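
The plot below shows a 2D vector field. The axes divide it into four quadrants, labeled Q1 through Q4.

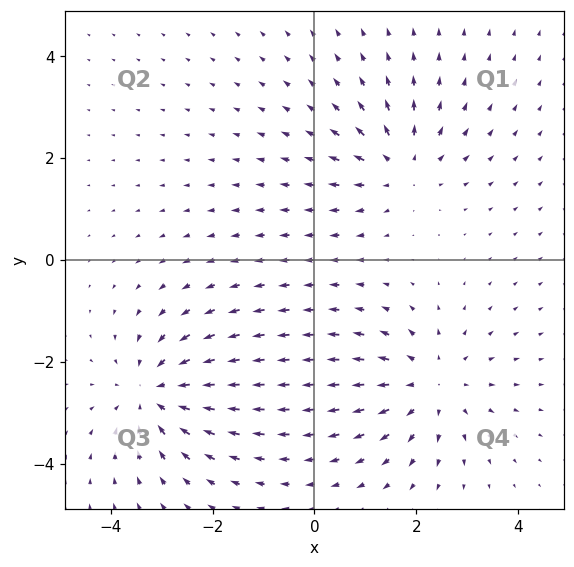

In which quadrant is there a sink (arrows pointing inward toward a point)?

The sink sits at approximately (-3.1, -2.6), which lies in quadrant Q3. The divergence there is about -4, negative as expected for a sink.

Q3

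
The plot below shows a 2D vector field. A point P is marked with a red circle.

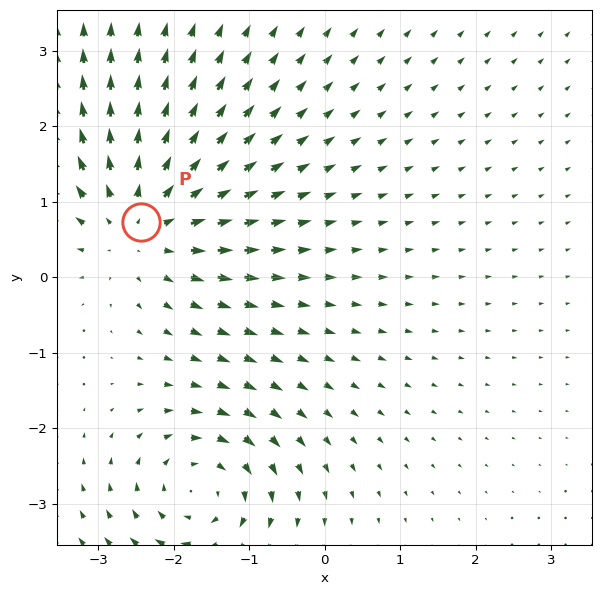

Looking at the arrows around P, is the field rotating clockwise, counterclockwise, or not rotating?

Near P at (-2.4, 0.7) the arrows show no circulation. The curl there is ≈0.

not rotating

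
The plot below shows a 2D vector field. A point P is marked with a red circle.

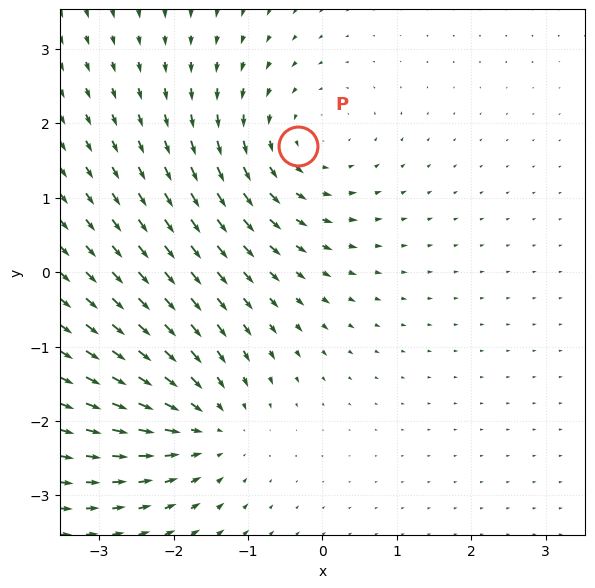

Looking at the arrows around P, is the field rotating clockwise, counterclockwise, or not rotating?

Near P at (-0.3, 1.7) the arrows circulate counterclockwise. The curl (z-component) there is about +4; positive curl means counterclockwise rotation.

counterclockwise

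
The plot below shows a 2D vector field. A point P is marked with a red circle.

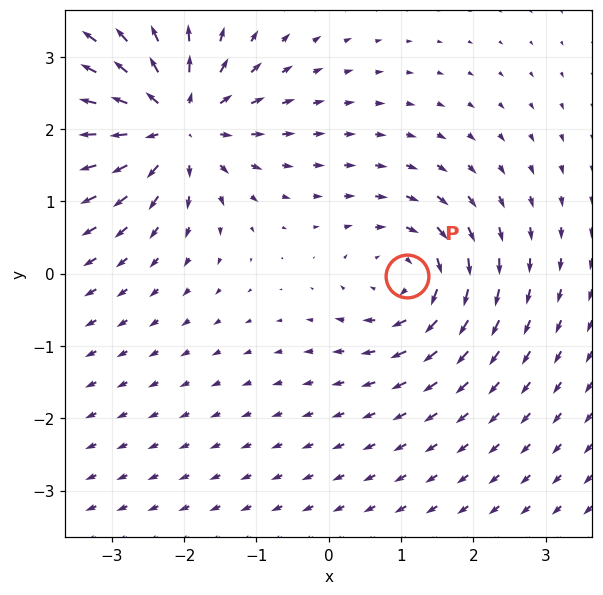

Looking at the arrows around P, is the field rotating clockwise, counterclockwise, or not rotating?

clockwise

Near P at (1.1, -0.0) the arrows circulate clockwise. The curl (z-component) there is about -5; negative curl means clockwise rotation.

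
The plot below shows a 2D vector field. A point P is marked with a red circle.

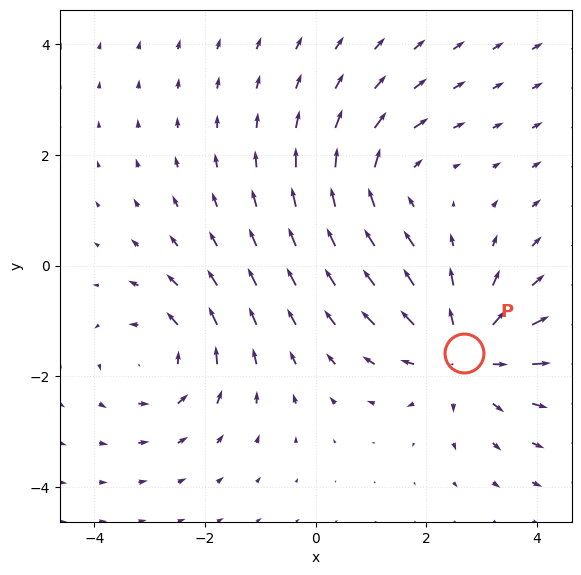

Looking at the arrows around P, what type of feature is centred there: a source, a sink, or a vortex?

source

At P (2.7, -1.6) the arrows spread outward. Divergence about +4, curl ≈0 — positive divergence with near-zero curl is a source.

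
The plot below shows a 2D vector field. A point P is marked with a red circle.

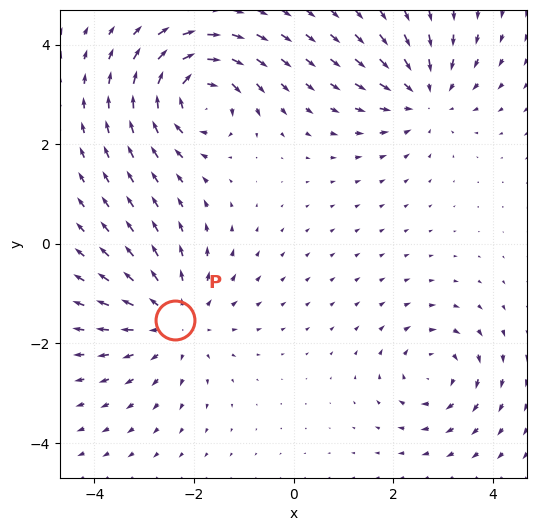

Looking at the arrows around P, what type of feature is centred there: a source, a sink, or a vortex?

source

At P (-2.4, -1.5) the arrows spread outward. Divergence about +4, curl ≈0 — positive divergence with near-zero curl is a source.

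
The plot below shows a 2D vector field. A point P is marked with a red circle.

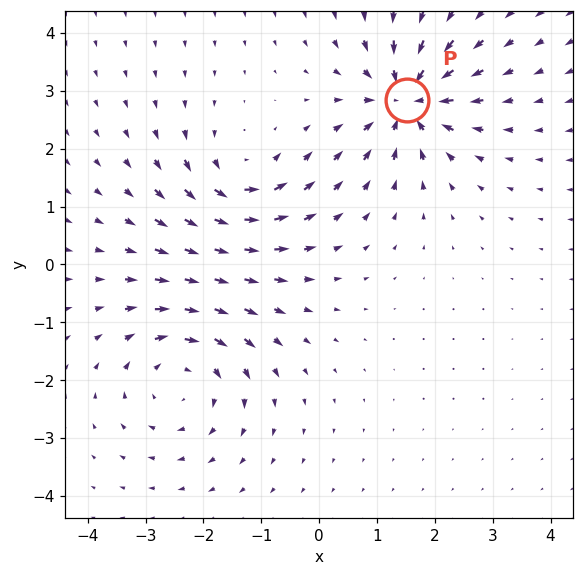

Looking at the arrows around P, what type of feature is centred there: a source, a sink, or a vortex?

At P (1.5, 2.8) the arrows converge inward. Divergence about -6, curl ≈0 — negative divergence with near-zero curl is a sink.

sink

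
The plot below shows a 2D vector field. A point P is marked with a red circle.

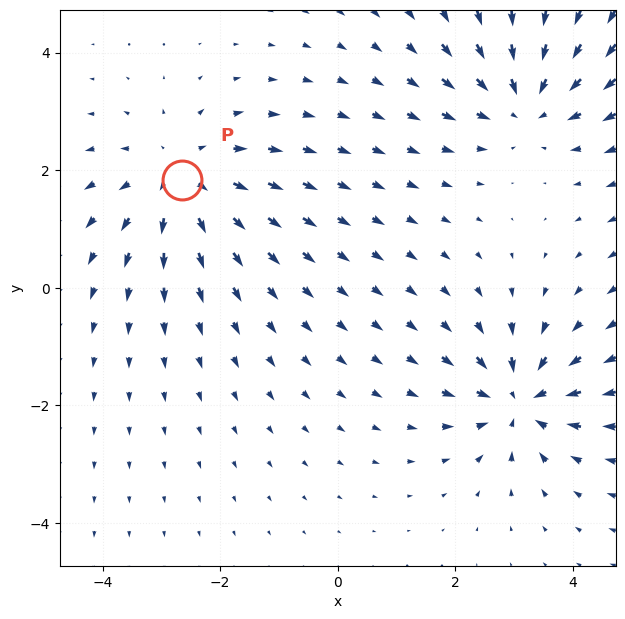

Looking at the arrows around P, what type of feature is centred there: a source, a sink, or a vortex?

source

At P (-2.6, 1.8) the arrows spread outward. Divergence about +4, curl ≈0 — positive divergence with near-zero curl is a source.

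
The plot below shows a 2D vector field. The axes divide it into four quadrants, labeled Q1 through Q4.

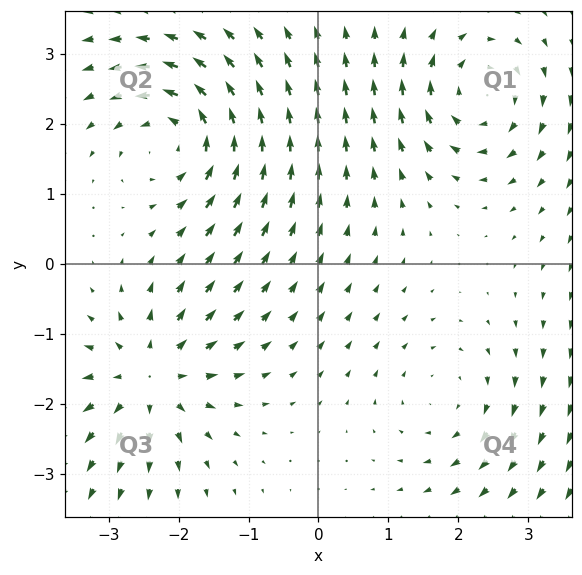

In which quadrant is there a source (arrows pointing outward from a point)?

Q3

The source sits at approximately (-2.4, -1.6), which lies in quadrant Q3. The divergence there is about +5, positive as expected for a source.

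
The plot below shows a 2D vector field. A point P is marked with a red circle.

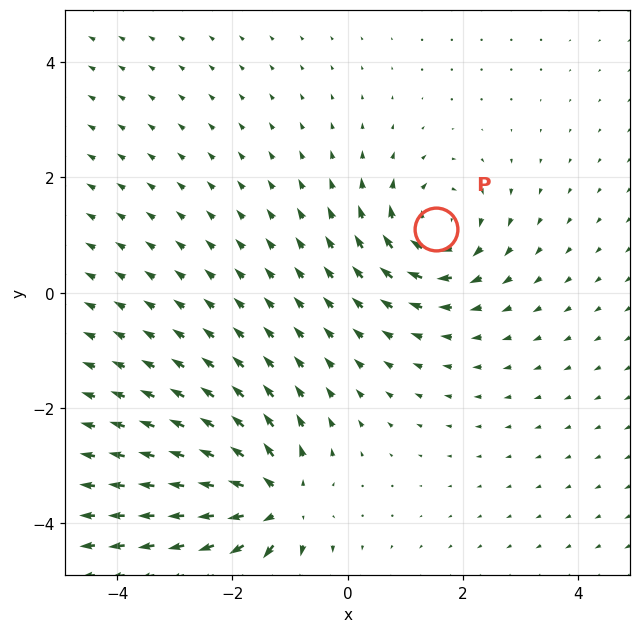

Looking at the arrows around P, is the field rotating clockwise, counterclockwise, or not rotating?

clockwise

Near P at (1.5, 1.1) the arrows circulate clockwise. The curl (z-component) there is about -4; negative curl means clockwise rotation.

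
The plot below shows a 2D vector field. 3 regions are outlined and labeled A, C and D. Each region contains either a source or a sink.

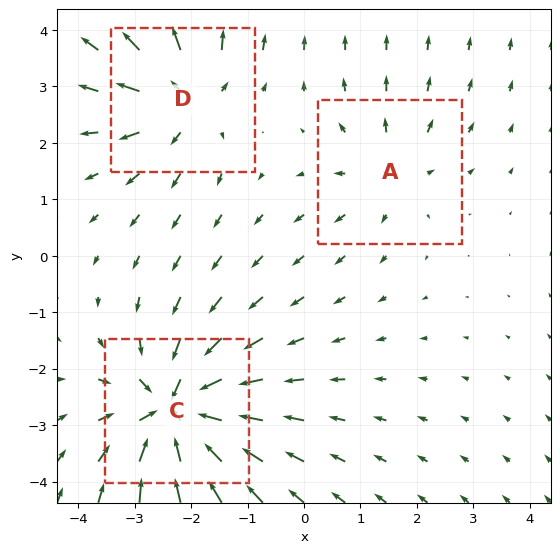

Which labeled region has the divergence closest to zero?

Divergence at each region's feature centre — A: about +3, C: about -6, D: about +4. Region A is closest to zero.

A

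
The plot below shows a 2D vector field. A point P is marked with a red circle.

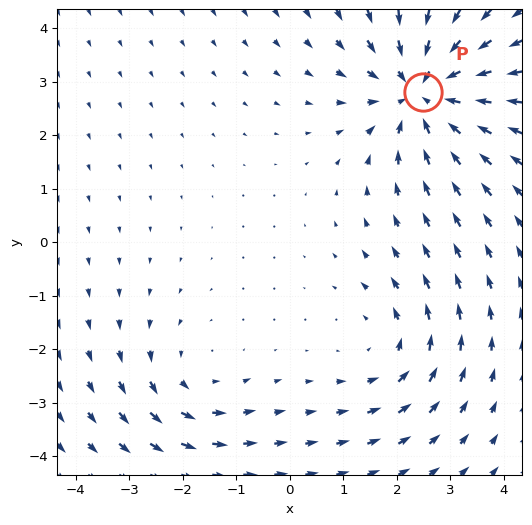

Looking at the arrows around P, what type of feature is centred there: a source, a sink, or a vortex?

At P (2.5, 2.8) the arrows converge inward. Divergence about -5, curl ≈0 — negative divergence with near-zero curl is a sink.

sink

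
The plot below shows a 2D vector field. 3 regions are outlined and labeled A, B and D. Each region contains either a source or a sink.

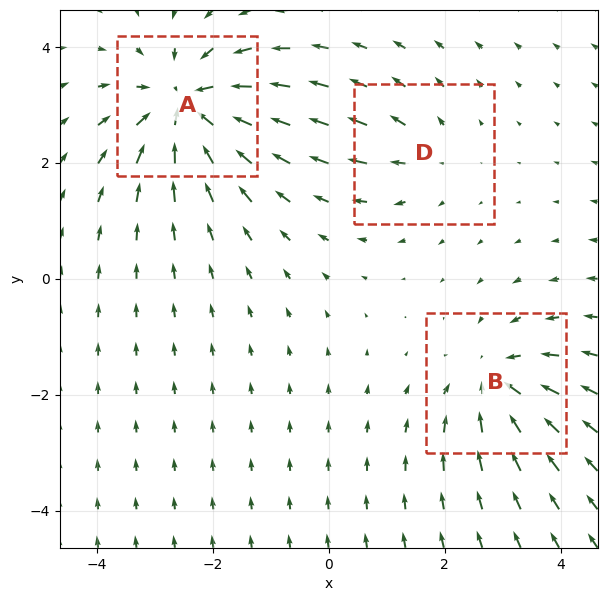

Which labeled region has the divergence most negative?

A

Divergence at each region's feature centre — A: about -5, B: about -4, D: about +2. Region A is most negative.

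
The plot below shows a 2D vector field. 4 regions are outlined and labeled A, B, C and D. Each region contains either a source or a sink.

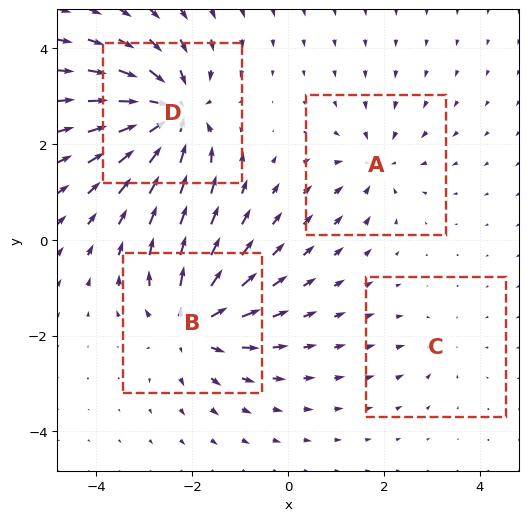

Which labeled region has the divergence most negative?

D

Divergence at each region's feature centre — A: about -4, B: about +6, C: about -2, D: about -7. Region D is most negative.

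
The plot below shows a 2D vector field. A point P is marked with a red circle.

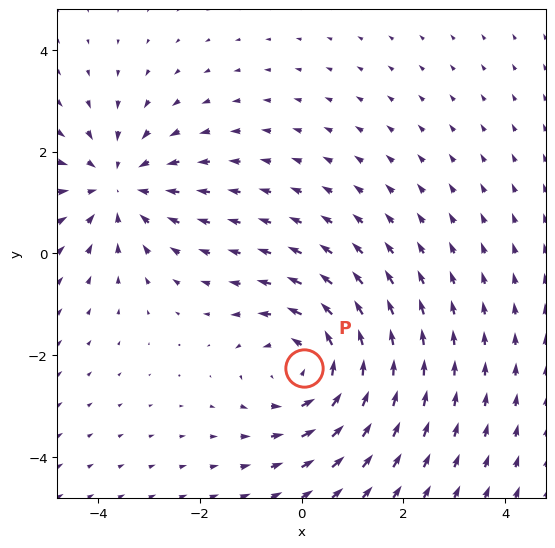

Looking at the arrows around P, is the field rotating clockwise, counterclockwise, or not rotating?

Near P at (0.0, -2.3) the arrows circulate counterclockwise. The curl (z-component) there is about +4; positive curl means counterclockwise rotation.

counterclockwise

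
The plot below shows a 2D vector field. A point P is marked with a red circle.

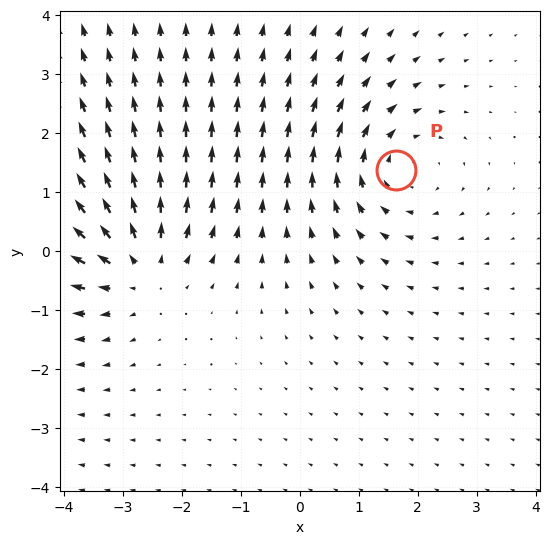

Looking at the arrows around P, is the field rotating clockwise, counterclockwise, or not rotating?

Near P at (1.6, 1.4) the arrows circulate clockwise. The curl (z-component) there is about -3; negative curl means clockwise rotation.

clockwise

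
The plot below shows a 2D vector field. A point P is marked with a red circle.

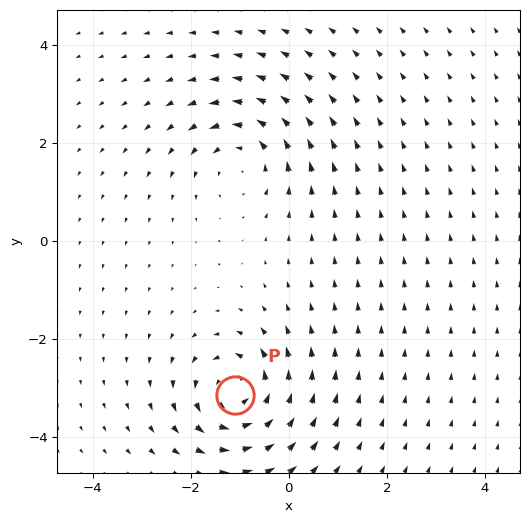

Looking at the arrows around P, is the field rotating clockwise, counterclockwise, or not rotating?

Near P at (-1.1, -3.1) the arrows circulate counterclockwise. The curl (z-component) there is about +6; positive curl means counterclockwise rotation.

counterclockwise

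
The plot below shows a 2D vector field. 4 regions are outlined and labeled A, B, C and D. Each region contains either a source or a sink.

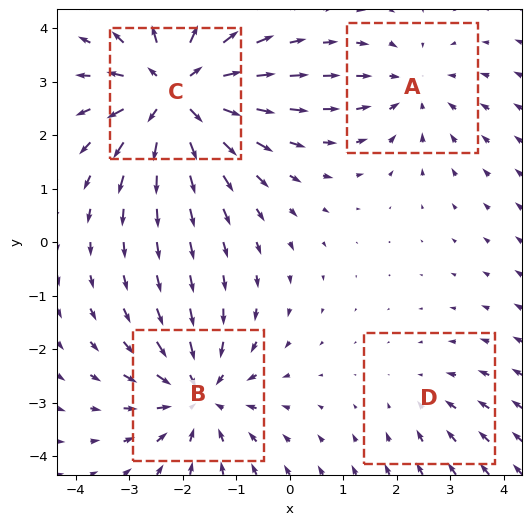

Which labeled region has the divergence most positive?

C

Divergence at each region's feature centre — A: about -3, B: about -5, C: about +7, D: about -2. Region C is most positive.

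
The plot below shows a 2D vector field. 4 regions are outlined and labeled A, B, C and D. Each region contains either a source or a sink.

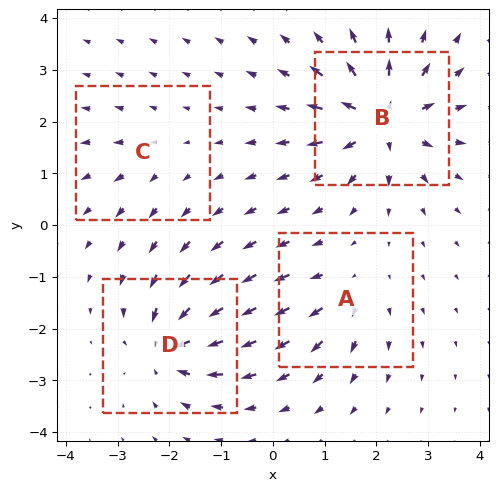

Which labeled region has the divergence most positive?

Divergence at each region's feature centre — A: about +4, B: about +8, C: about +2, D: about -6. Region B is most positive.

B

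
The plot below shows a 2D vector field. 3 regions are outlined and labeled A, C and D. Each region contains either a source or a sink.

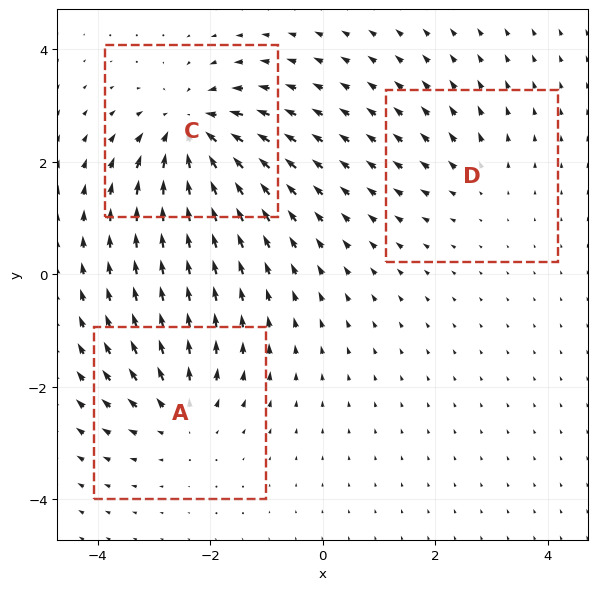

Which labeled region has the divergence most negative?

C

Divergence at each region's feature centre — A: about +4, C: about -6, D: about +2. Region C is most negative.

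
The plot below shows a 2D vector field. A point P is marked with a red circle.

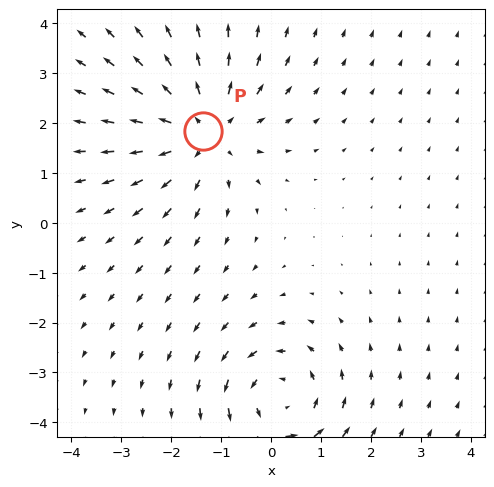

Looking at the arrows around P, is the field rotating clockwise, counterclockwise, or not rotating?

not rotating

Near P at (-1.4, 1.8) the arrows show no circulation. The curl there is ≈0.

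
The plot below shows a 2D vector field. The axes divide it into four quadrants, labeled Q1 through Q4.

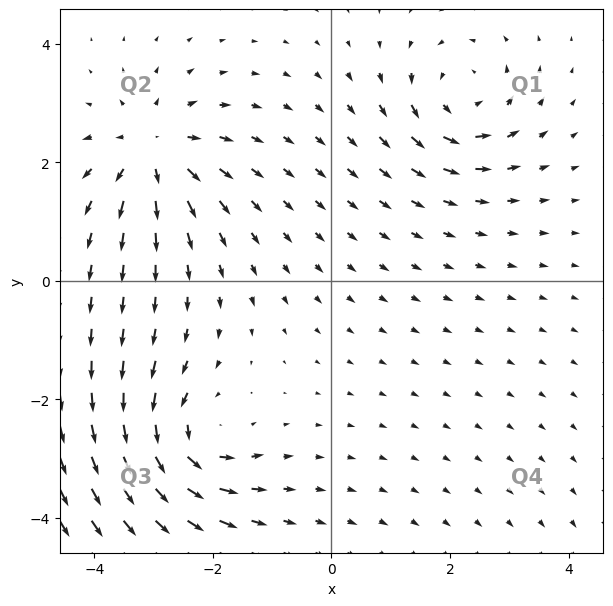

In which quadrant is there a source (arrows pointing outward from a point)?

Q2

The source sits at approximately (-3.0, 2.2), which lies in quadrant Q2. The divergence there is about +3, positive as expected for a source.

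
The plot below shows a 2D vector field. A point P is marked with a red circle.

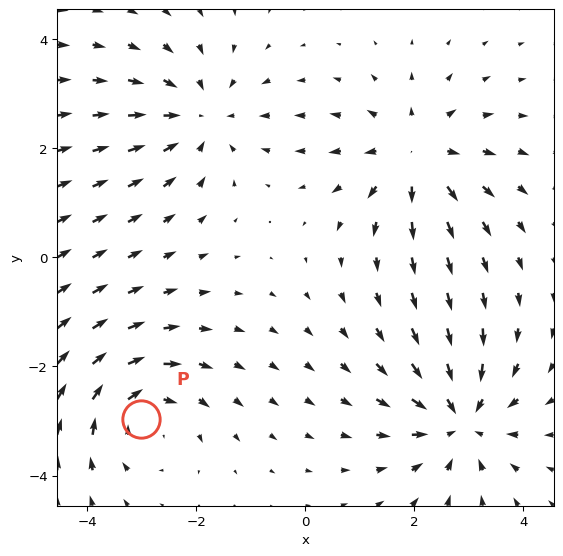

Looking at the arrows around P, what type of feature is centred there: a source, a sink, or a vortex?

At P (-3.0, -3.0) the arrows circulate clockwise. Divergence ≈0, curl about -4 — near-zero divergence with nonzero curl is a vortex.

vortex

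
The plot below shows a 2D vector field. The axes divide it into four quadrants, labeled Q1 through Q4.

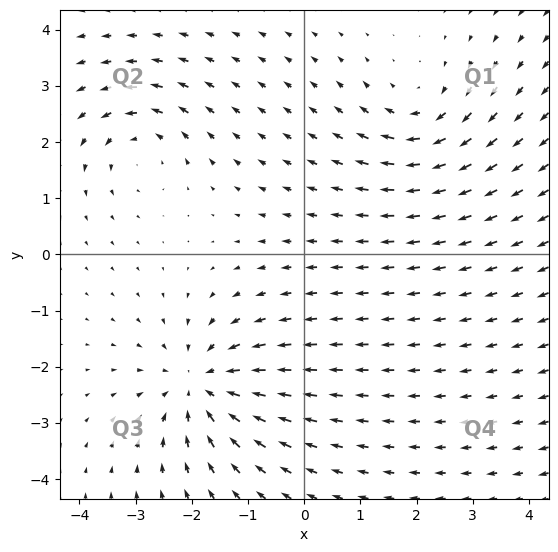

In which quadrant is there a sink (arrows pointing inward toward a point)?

Q3

The sink sits at approximately (-1.8, -2.3), which lies in quadrant Q3. The divergence there is about -4, negative as expected for a sink.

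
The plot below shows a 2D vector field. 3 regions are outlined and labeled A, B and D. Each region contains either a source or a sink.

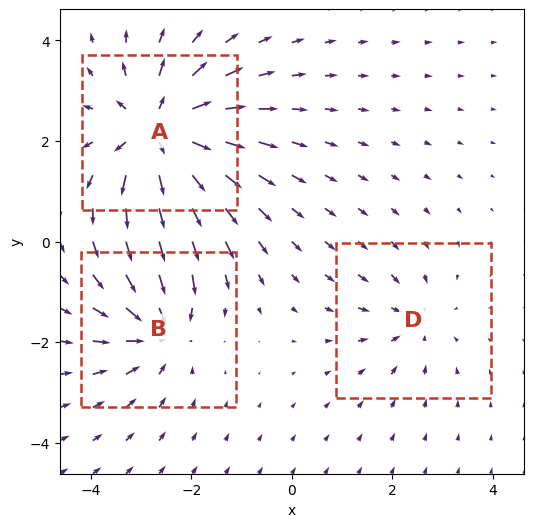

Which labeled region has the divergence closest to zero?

Divergence at each region's feature centre — A: about +5, B: about -3, D: about -2. Region D is closest to zero.

D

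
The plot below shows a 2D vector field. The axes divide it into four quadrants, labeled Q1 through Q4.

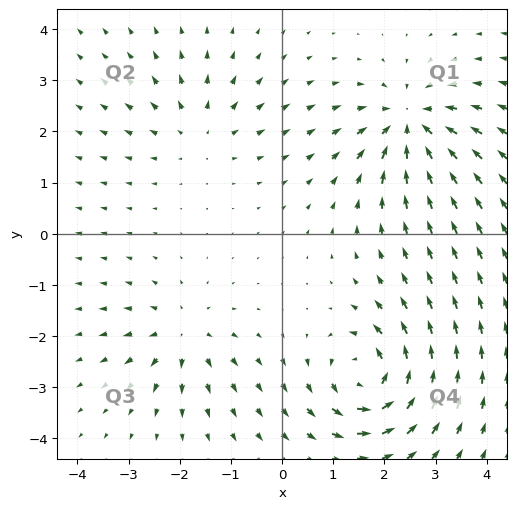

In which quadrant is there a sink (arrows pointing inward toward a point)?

Q1

The sink sits at approximately (2.5, 2.2), which lies in quadrant Q1. The divergence there is about -5, negative as expected for a sink.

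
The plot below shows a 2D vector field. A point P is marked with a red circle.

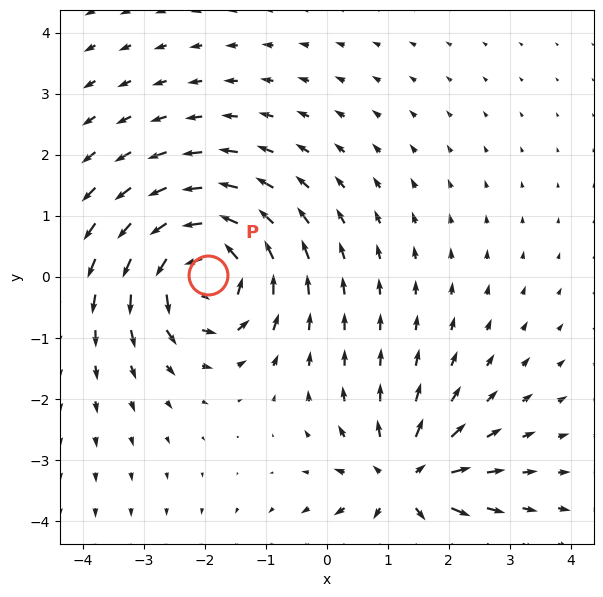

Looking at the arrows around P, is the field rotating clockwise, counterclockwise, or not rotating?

counterclockwise

Near P at (-1.9, 0.0) the arrows circulate counterclockwise. The curl (z-component) there is about +6; positive curl means counterclockwise rotation.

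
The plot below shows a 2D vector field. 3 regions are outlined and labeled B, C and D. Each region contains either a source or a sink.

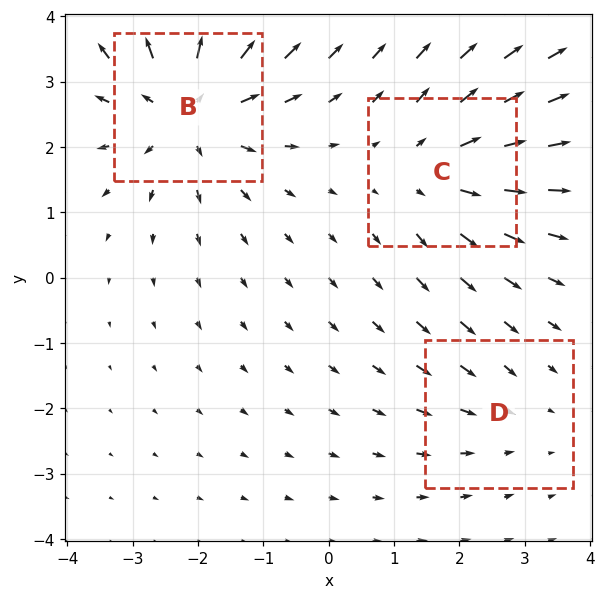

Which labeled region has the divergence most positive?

Divergence at each region's feature centre — B: about +4, C: about +3, D: about -2. Region B is most positive.

B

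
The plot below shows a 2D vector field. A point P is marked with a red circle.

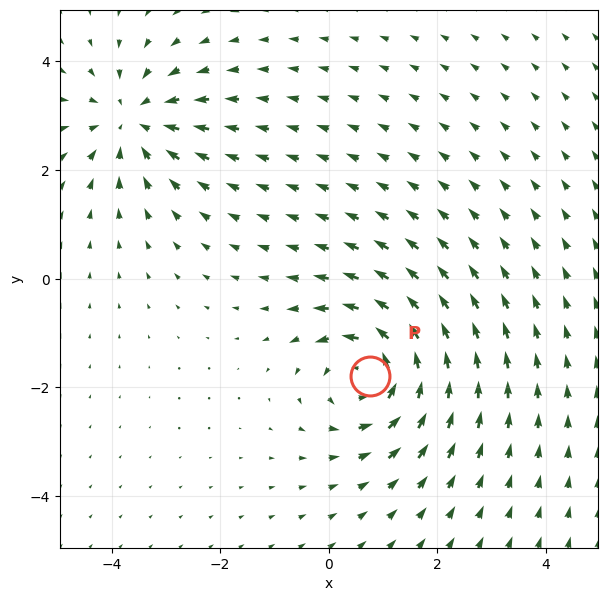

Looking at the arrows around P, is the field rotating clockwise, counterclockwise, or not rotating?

counterclockwise

Near P at (0.8, -1.8) the arrows circulate counterclockwise. The curl (z-component) there is about +6; positive curl means counterclockwise rotation.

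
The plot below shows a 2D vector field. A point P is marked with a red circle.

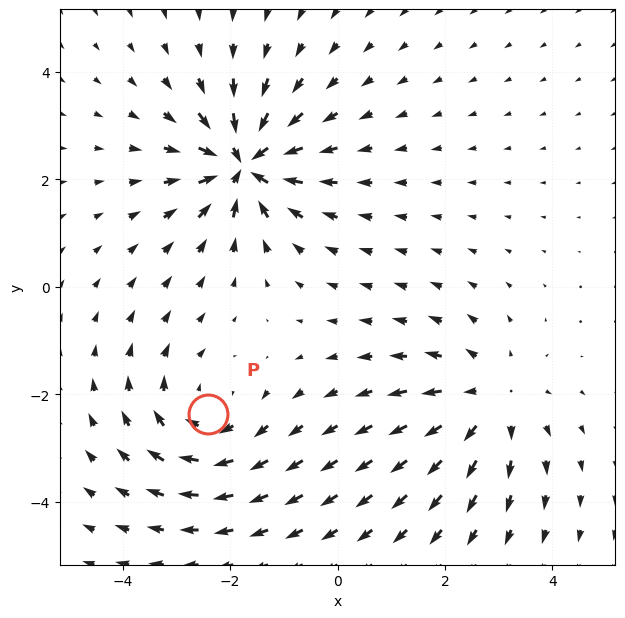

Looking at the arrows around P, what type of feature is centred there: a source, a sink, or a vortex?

vortex

At P (-2.4, -2.4) the arrows circulate clockwise. Divergence ≈0, curl about -3 — near-zero divergence with nonzero curl is a vortex.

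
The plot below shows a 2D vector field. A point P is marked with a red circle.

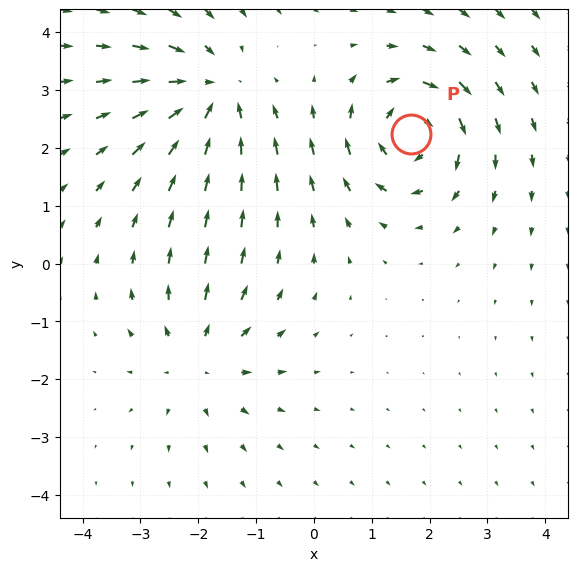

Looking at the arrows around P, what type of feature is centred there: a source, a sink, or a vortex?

vortex

At P (1.7, 2.2) the arrows circulate clockwise. Divergence ≈0, curl about -6 — near-zero divergence with nonzero curl is a vortex.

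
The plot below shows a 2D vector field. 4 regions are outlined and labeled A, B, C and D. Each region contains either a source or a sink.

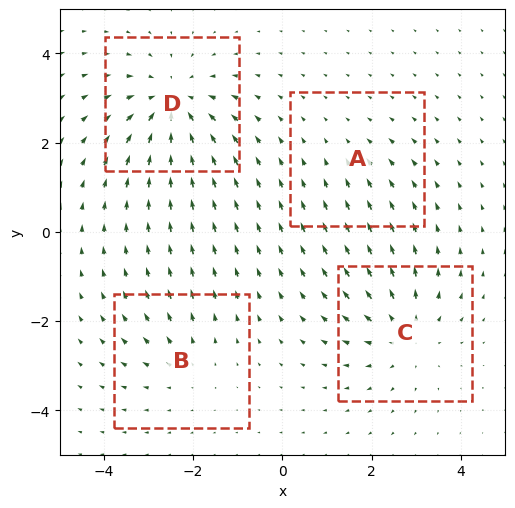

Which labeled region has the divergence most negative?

Divergence at each region's feature centre — A: about -2, B: about +3, C: about +5, D: about -6. Region D is most negative.

D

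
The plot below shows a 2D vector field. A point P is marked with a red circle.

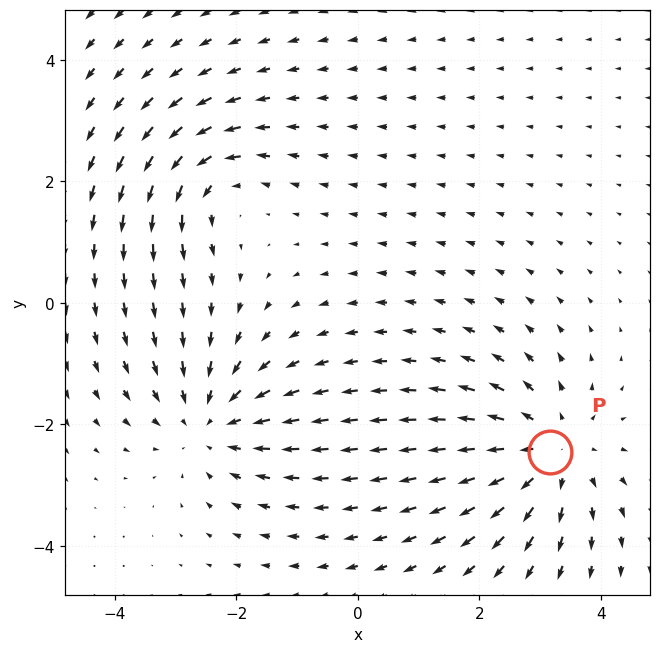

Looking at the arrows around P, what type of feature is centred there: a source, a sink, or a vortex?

source

At P (3.2, -2.5) the arrows spread outward. Divergence about +4, curl ≈0 — positive divergence with near-zero curl is a source.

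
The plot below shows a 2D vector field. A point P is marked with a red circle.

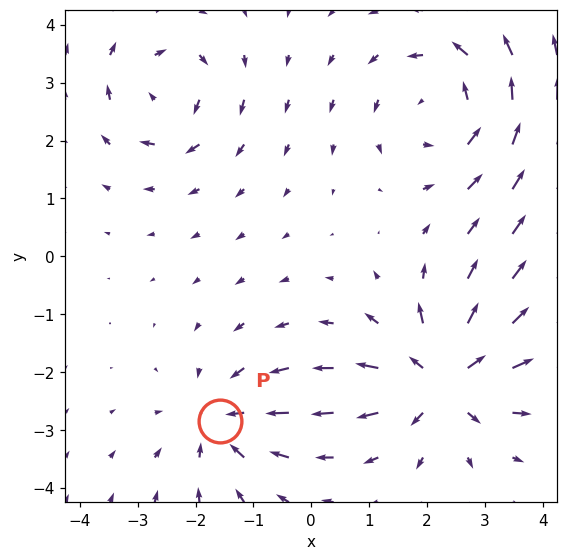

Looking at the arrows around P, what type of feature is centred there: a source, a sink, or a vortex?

sink

At P (-1.6, -2.8) the arrows converge inward. Divergence about -3, curl ≈0 — negative divergence with near-zero curl is a sink.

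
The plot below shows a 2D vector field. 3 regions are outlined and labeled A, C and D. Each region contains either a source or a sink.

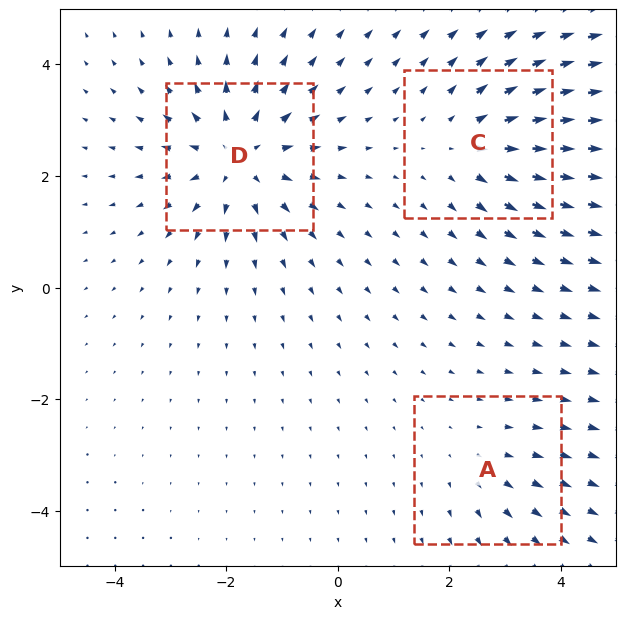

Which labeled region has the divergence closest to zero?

A

Divergence at each region's feature centre — A: about +2, C: about +3, D: about +5. Region A is closest to zero.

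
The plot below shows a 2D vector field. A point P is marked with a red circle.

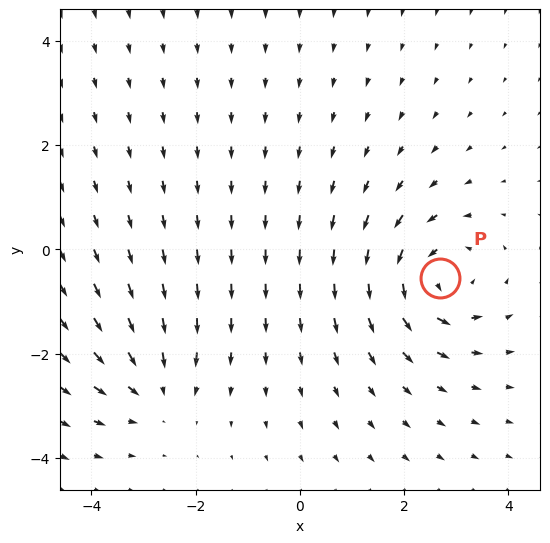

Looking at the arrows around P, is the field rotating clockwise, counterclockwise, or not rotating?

Near P at (2.7, -0.5) the arrows circulate counterclockwise. The curl (z-component) there is about +4; positive curl means counterclockwise rotation.

counterclockwise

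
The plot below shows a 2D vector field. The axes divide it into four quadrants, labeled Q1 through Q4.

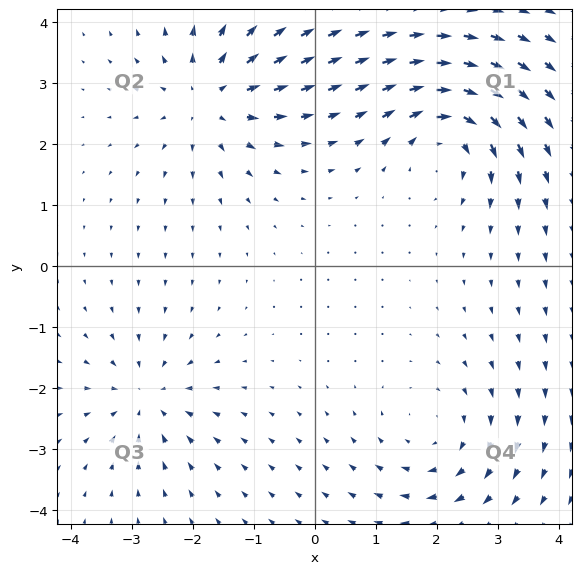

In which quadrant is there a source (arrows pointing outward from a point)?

The source sits at approximately (-1.7, 2.8), which lies in quadrant Q2. The divergence there is about +5, positive as expected for a source.

Q2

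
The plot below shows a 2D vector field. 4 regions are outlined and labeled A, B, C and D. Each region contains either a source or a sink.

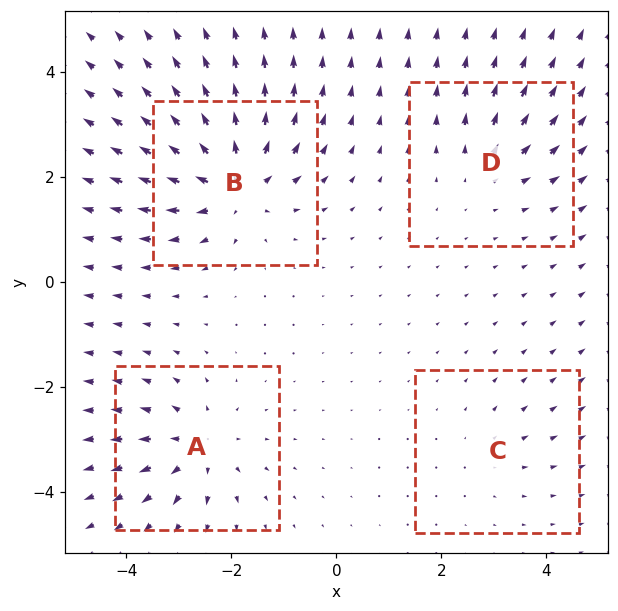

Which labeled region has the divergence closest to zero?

C

Divergence at each region's feature centre — A: about +6, B: about +8, C: about +2, D: about +4. Region C is closest to zero.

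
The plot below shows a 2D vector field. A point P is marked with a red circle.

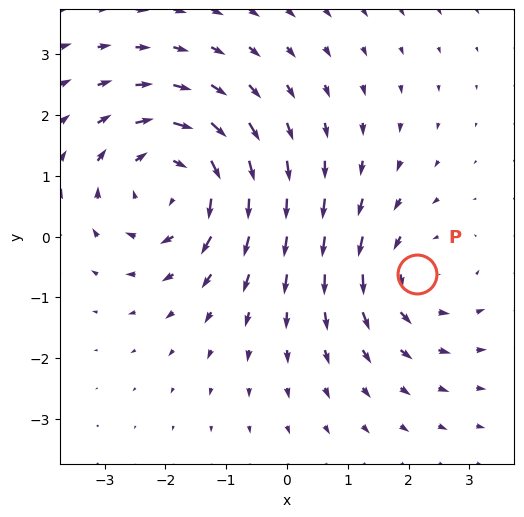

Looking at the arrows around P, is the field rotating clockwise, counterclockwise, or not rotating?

counterclockwise

Near P at (2.1, -0.6) the arrows circulate counterclockwise. The curl (z-component) there is about +3; positive curl means counterclockwise rotation.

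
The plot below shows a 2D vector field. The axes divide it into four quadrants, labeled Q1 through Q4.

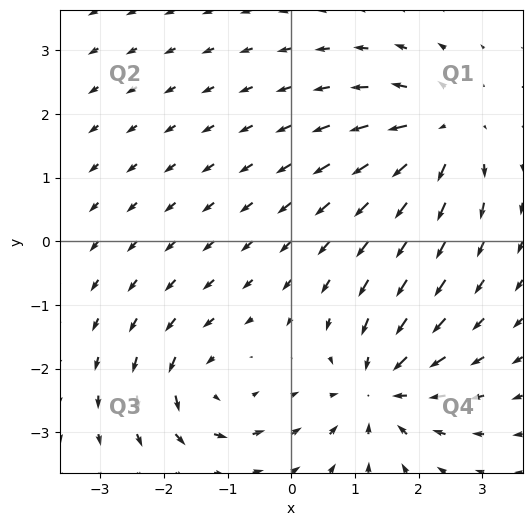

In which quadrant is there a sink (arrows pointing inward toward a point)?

Q4

The sink sits at approximately (1.4, -2.3), which lies in quadrant Q4. The divergence there is about -5, negative as expected for a sink.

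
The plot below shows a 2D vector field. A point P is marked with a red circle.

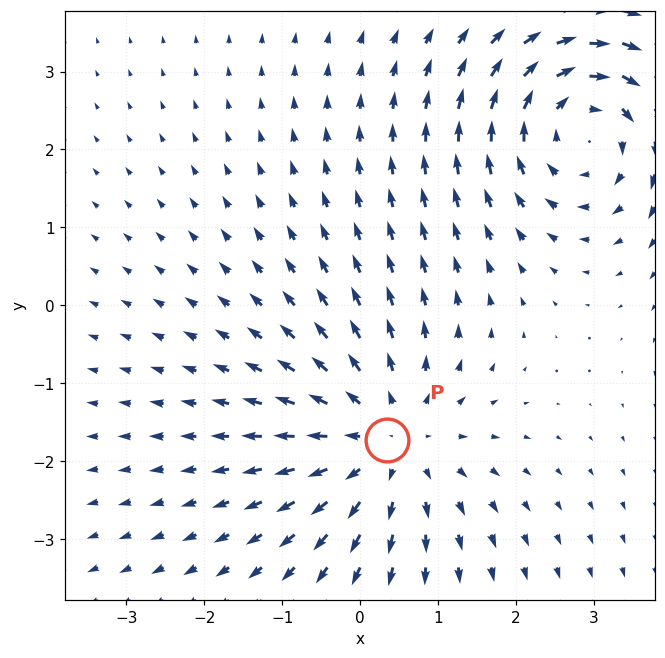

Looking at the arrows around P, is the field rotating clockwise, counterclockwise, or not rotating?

not rotating

Near P at (0.4, -1.7) the arrows show no circulation. The curl there is ≈0.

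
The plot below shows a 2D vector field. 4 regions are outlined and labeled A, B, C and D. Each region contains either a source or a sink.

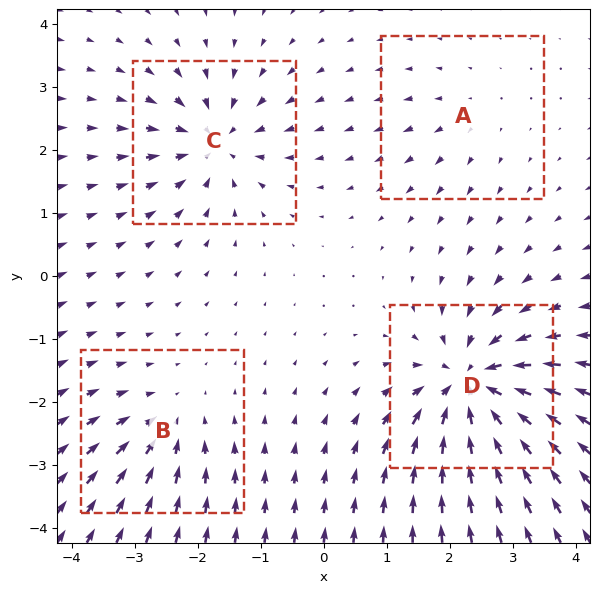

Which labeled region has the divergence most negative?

Divergence at each region's feature centre — A: about +2, B: about -4, C: about -6, D: about -9. Region D is most negative.

D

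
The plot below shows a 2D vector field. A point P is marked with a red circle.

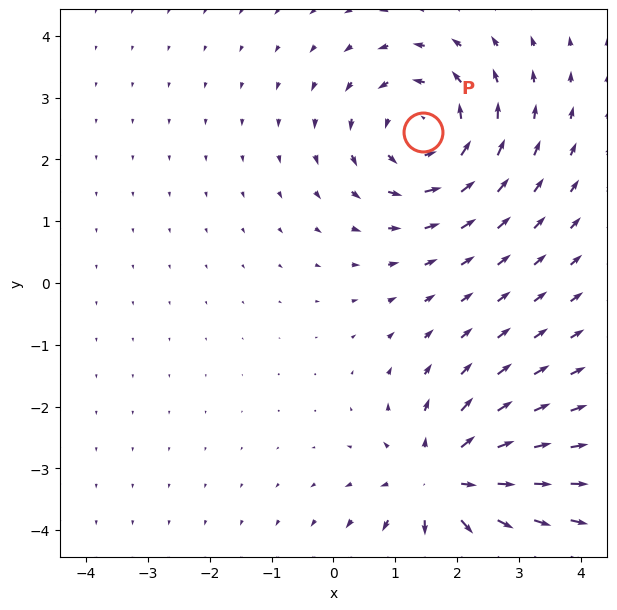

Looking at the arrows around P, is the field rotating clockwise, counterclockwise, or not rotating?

counterclockwise

Near P at (1.5, 2.4) the arrows circulate counterclockwise. The curl (z-component) there is about +5; positive curl means counterclockwise rotation.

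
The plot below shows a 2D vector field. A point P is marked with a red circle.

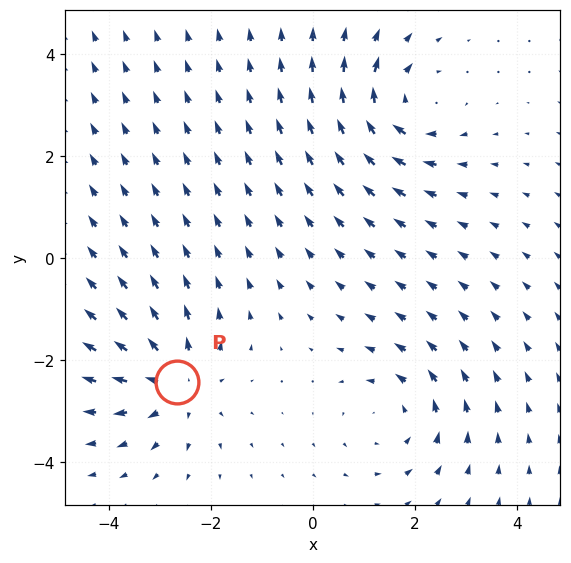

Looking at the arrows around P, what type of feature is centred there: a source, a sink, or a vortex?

At P (-2.7, -2.4) the arrows spread outward. Divergence about +5, curl ≈0 — positive divergence with near-zero curl is a source.

source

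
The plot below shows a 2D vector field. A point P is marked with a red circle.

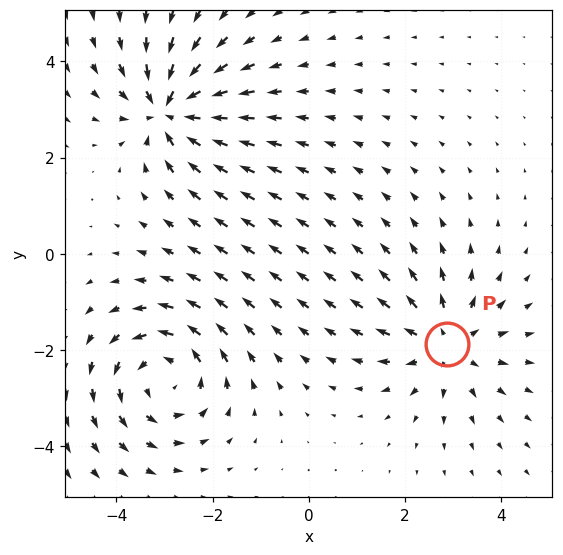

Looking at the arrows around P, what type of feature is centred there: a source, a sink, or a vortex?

source

At P (2.9, -1.9) the arrows spread outward. Divergence about +3, curl ≈0 — positive divergence with near-zero curl is a source.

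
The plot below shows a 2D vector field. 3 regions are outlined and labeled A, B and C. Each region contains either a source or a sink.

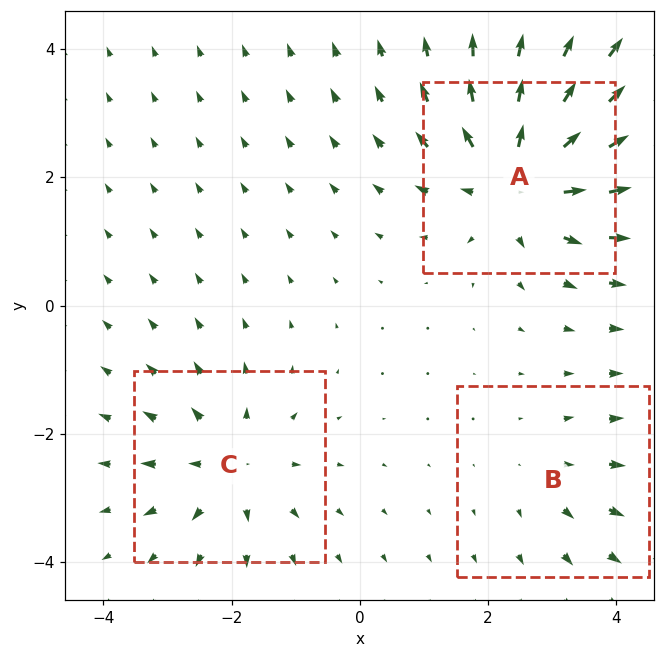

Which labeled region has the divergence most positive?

Divergence at each region's feature centre — A: about +5, B: about +2, C: about +3. Region A is most positive.

A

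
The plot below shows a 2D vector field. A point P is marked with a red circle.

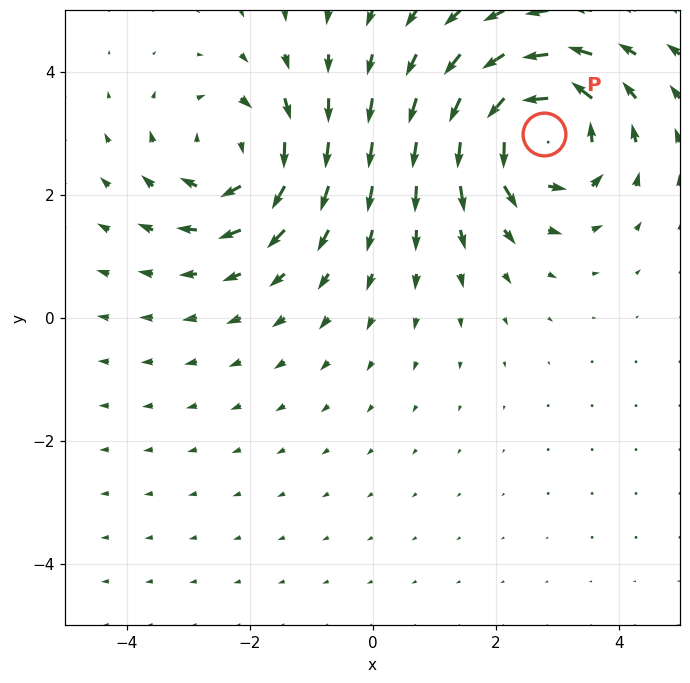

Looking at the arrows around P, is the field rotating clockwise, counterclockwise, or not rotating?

counterclockwise

Near P at (2.8, 3.0) the arrows circulate counterclockwise. The curl (z-component) there is about +6; positive curl means counterclockwise rotation.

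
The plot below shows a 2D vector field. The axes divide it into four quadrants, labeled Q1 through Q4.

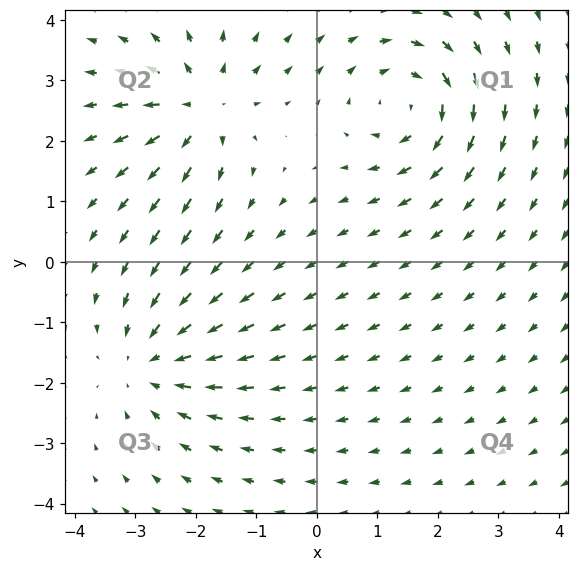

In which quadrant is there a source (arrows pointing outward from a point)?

The source sits at approximately (-1.9, 2.6), which lies in quadrant Q2. The divergence there is about +6, positive as expected for a source.

Q2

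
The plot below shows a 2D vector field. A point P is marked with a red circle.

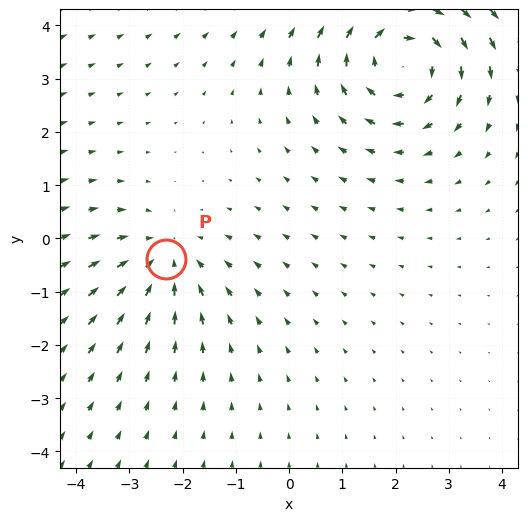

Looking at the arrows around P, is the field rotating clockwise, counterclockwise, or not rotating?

not rotating

Near P at (-2.3, -0.4) the arrows show no circulation. The curl there is ≈0.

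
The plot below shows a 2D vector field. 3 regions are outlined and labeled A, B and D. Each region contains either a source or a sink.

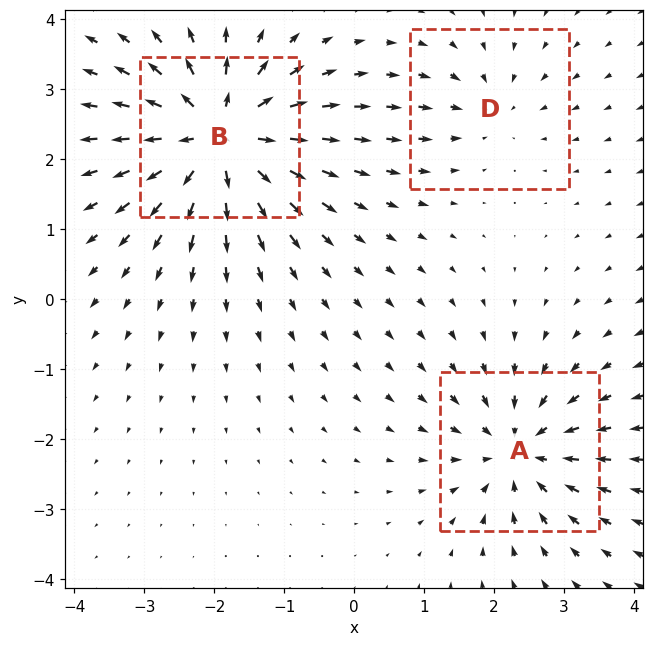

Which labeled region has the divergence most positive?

Divergence at each region's feature centre — A: about -4, B: about +6, D: about -3. Region B is most positive.

B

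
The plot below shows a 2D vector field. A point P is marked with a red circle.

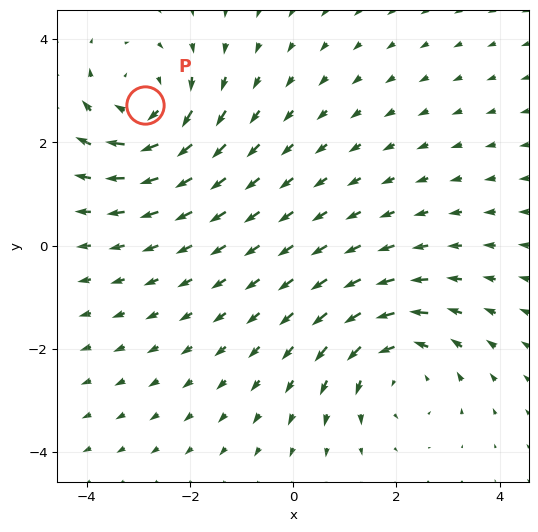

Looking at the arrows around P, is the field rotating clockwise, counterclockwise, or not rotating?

clockwise

Near P at (-2.9, 2.7) the arrows circulate clockwise. The curl (z-component) there is about -4; negative curl means clockwise rotation.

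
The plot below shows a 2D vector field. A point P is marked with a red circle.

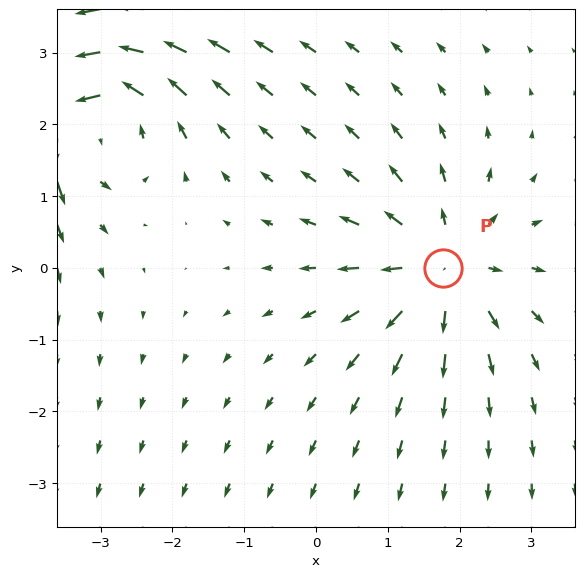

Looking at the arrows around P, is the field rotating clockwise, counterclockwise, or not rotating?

Near P at (1.8, 0.0) the arrows show no circulation. The curl there is ≈0.

not rotating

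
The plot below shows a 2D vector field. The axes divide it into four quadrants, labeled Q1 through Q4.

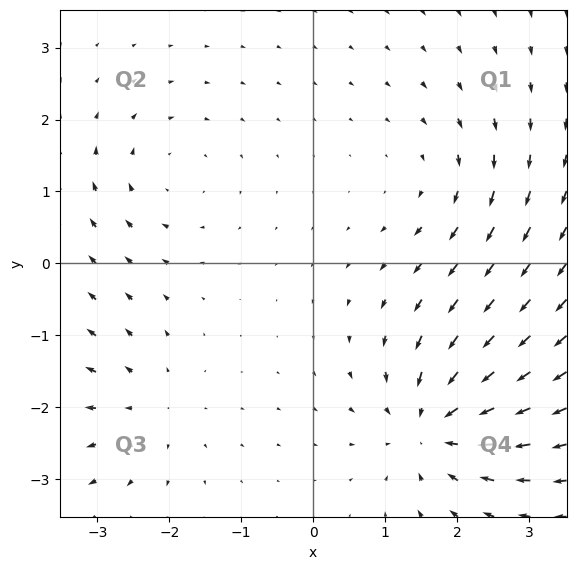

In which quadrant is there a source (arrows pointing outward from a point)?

Q3

The source sits at approximately (-2.3, -2.0), which lies in quadrant Q3. The divergence there is about +3, positive as expected for a source.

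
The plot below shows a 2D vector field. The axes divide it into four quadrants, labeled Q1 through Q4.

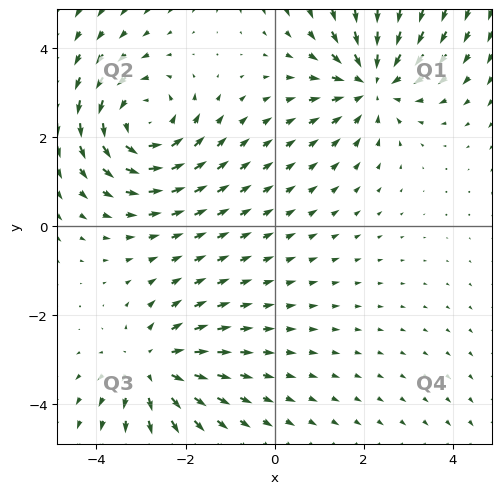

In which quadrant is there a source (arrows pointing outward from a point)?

The source sits at approximately (-2.8, -3.2), which lies in quadrant Q3. The divergence there is about +3, positive as expected for a source.

Q3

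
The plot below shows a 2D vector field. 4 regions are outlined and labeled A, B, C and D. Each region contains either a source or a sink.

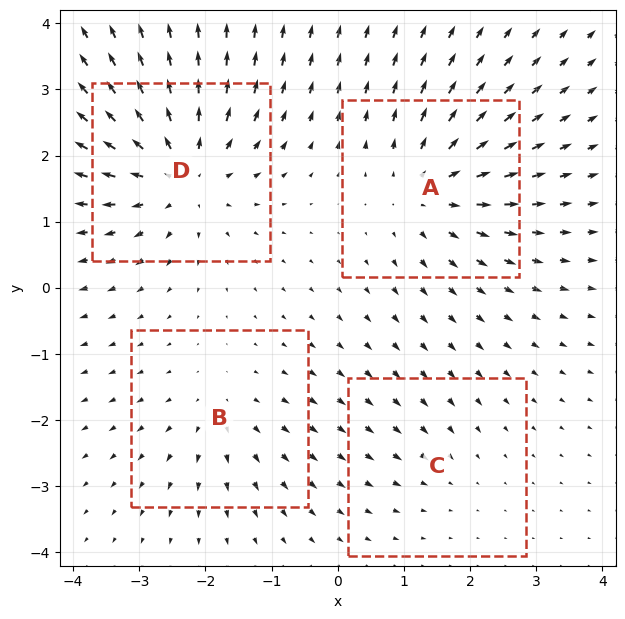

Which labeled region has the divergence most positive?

Divergence at each region's feature centre — A: about +5, B: about +3, C: about -2, D: about +7. Region D is most positive.

D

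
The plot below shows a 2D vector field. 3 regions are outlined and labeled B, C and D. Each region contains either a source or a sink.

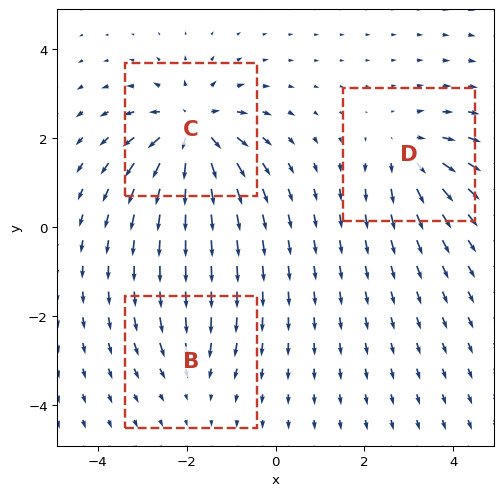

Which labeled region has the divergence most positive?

Divergence at each region's feature centre — B: about -2, C: about +6, D: about +4. Region C is most positive.

C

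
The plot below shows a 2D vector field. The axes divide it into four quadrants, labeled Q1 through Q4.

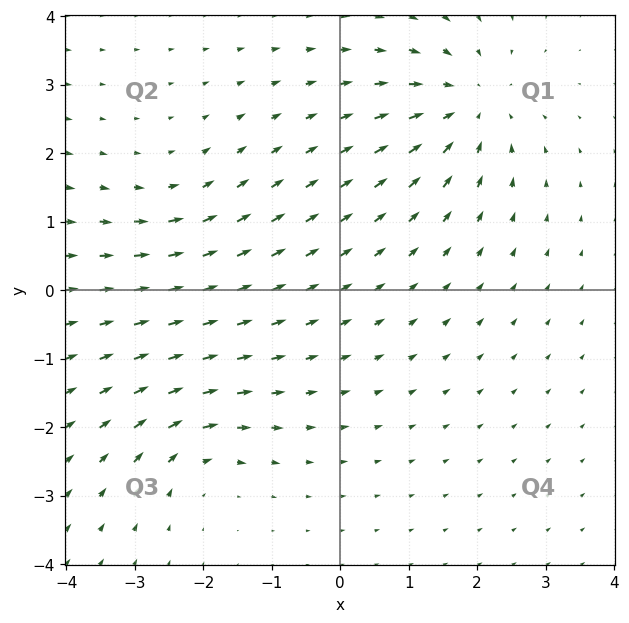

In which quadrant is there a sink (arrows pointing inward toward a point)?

The sink sits at approximately (1.9, 2.7), which lies in quadrant Q1. The divergence there is about -4, negative as expected for a sink.

Q1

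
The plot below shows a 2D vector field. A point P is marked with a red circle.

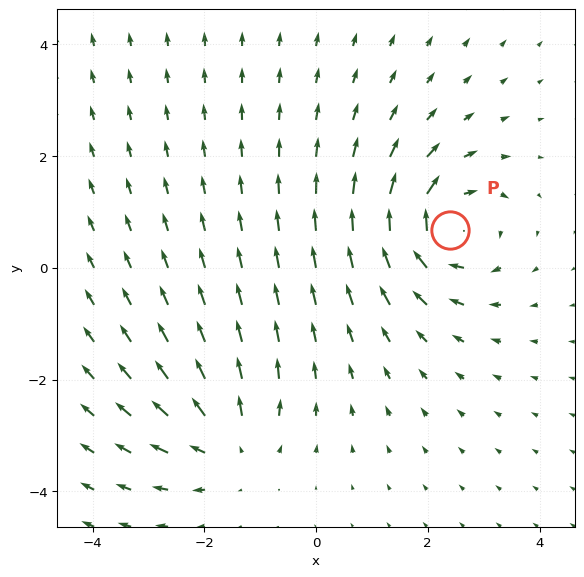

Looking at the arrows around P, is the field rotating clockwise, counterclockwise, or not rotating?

Near P at (2.4, 0.7) the arrows circulate clockwise. The curl (z-component) there is about -5; negative curl means clockwise rotation.

clockwise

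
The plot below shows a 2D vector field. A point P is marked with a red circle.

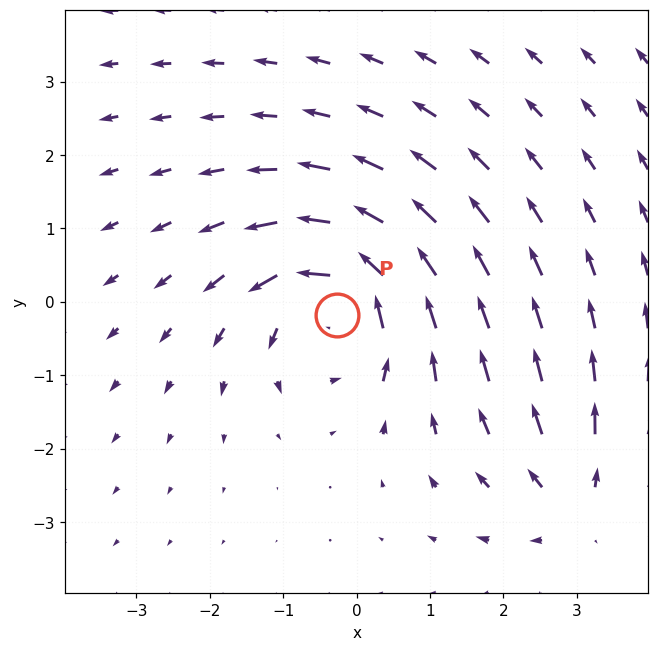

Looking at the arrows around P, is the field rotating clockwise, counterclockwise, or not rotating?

counterclockwise

Near P at (-0.3, -0.2) the arrows circulate counterclockwise. The curl (z-component) there is about +5; positive curl means counterclockwise rotation.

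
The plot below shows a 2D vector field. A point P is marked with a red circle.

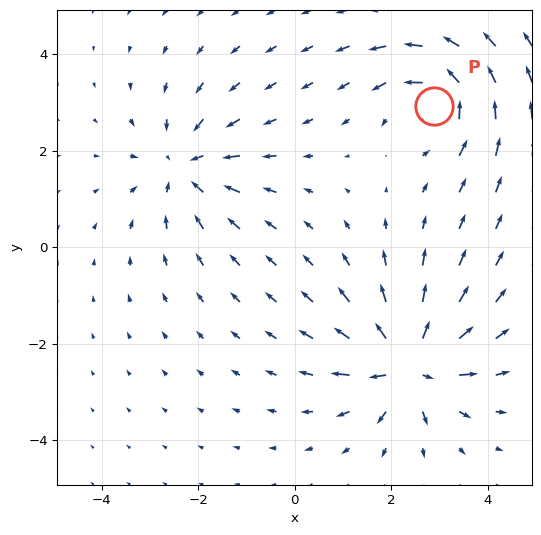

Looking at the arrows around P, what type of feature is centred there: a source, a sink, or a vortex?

vortex

At P (2.9, 2.9) the arrows circulate counterclockwise. Divergence ≈0, curl about +4 — near-zero divergence with nonzero curl is a vortex.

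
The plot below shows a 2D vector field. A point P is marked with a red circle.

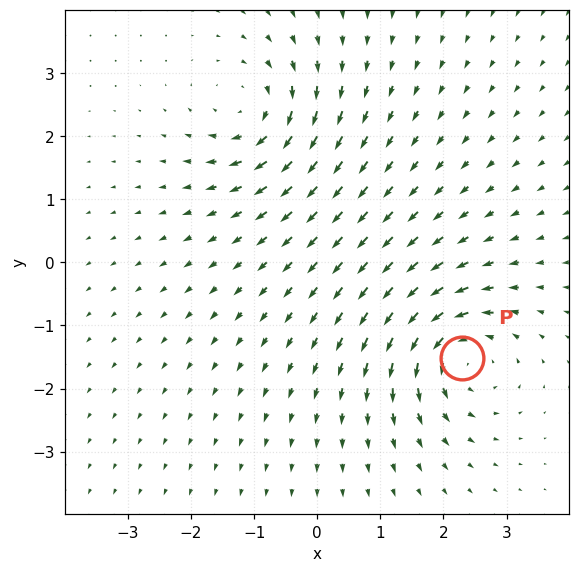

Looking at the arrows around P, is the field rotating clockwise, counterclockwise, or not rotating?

counterclockwise

Near P at (2.3, -1.5) the arrows circulate counterclockwise. The curl (z-component) there is about +5; positive curl means counterclockwise rotation.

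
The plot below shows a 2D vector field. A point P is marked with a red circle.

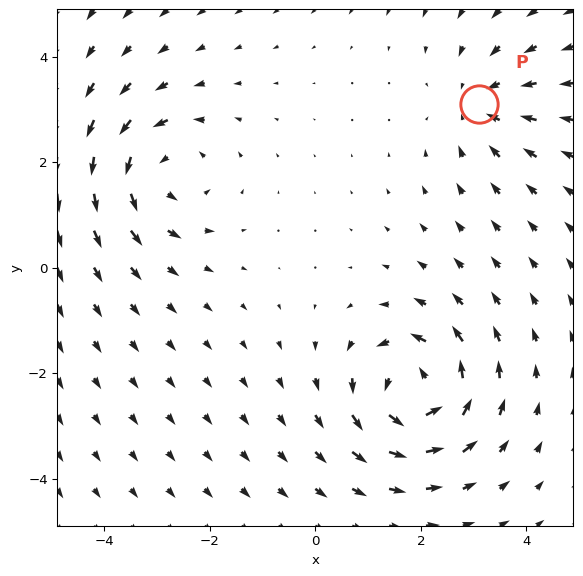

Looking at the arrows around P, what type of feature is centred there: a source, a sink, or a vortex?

At P (3.1, 3.1) the arrows converge inward. Divergence about -3, curl ≈0 — negative divergence with near-zero curl is a sink.

sink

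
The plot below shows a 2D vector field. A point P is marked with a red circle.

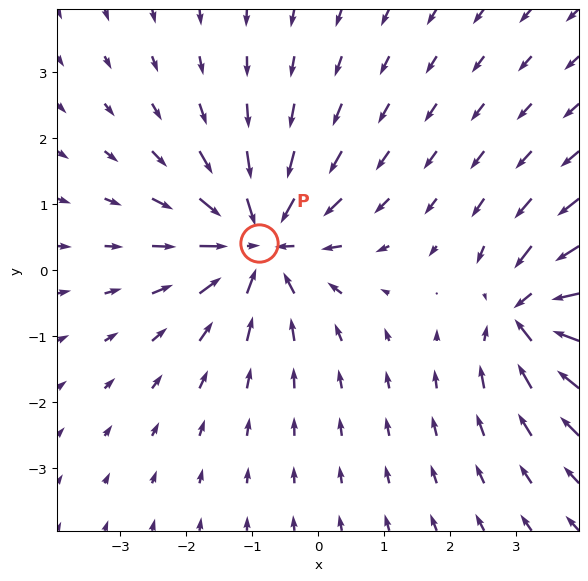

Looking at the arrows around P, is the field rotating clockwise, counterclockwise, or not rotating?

not rotating

Near P at (-0.9, 0.4) the arrows show no circulation. The curl there is ≈0.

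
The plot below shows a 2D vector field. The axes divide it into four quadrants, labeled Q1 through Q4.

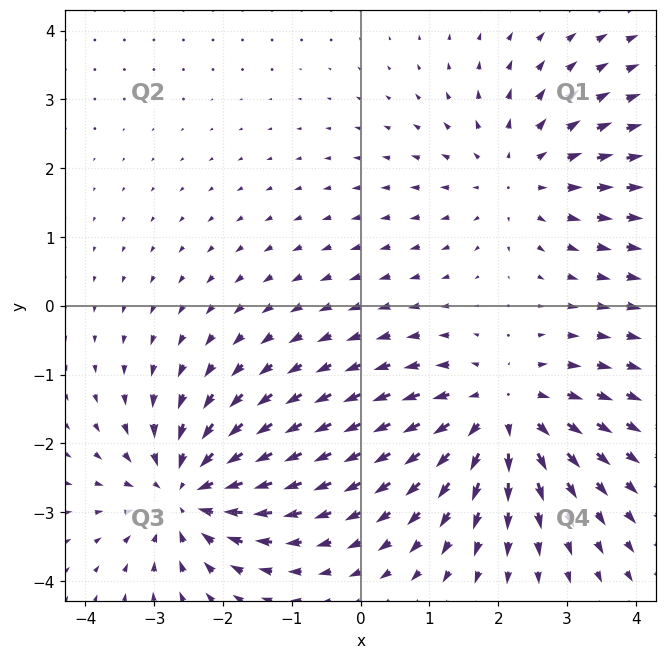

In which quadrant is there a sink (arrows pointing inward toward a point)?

The sink sits at approximately (-2.5, -2.7), which lies in quadrant Q3. The divergence there is about -5, negative as expected for a sink.

Q3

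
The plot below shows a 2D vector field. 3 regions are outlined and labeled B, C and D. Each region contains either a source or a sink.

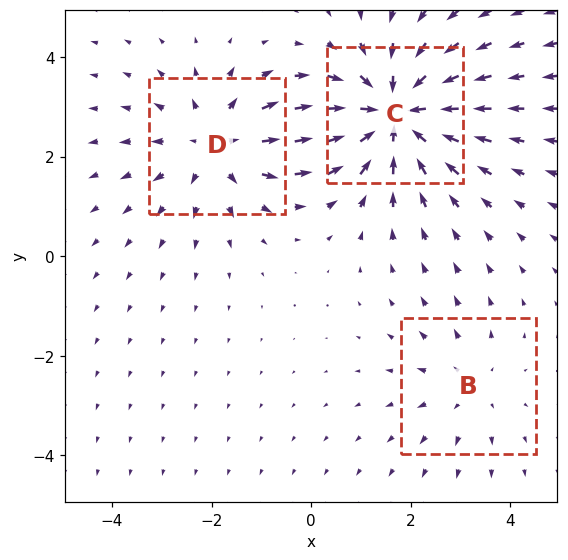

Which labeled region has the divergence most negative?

C

Divergence at each region's feature centre — B: about +2, C: about -4, D: about +3. Region C is most negative.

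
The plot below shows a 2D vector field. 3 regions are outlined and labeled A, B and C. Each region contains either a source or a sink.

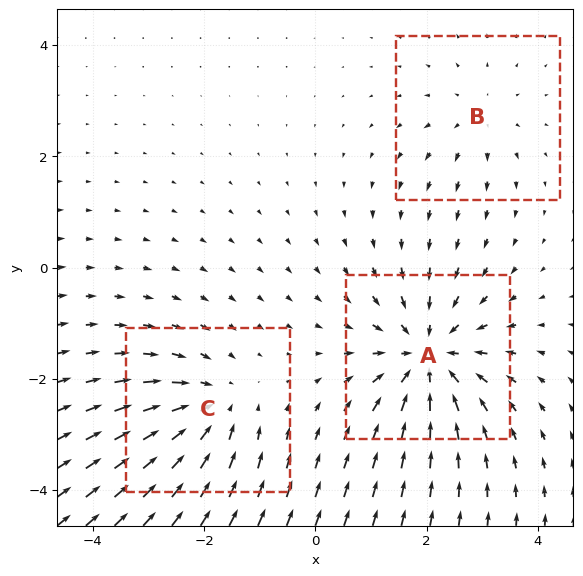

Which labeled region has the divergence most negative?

Divergence at each region's feature centre — A: about -5, B: about +2, C: about -4. Region A is most negative.

A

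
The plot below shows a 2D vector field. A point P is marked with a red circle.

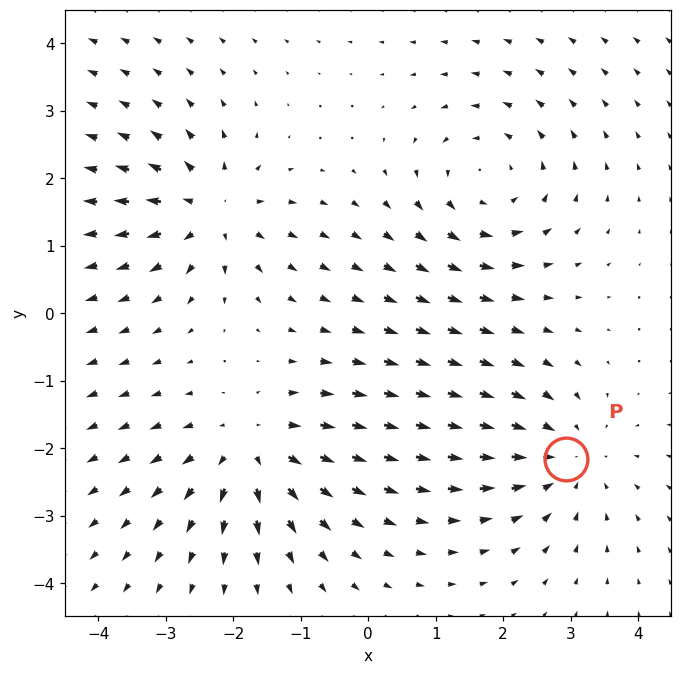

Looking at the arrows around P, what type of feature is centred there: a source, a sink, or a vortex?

At P (2.9, -2.2) the arrows converge inward. Divergence about -4, curl ≈0 — negative divergence with near-zero curl is a sink.

sink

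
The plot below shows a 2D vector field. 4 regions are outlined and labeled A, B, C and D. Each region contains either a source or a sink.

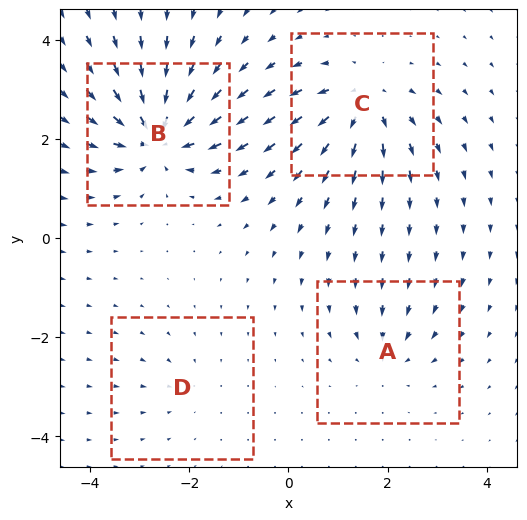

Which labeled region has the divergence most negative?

Divergence at each region's feature centre — A: about -4, B: about -8, C: about +6, D: about -2. Region B is most negative.

B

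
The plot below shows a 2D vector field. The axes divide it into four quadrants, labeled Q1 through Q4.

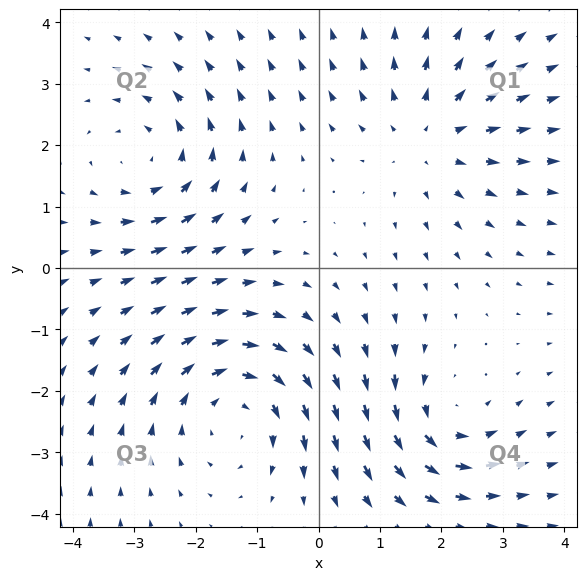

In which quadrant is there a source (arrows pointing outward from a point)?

The source sits at approximately (1.8, 2.1), which lies in quadrant Q1. The divergence there is about +3, positive as expected for a source.

Q1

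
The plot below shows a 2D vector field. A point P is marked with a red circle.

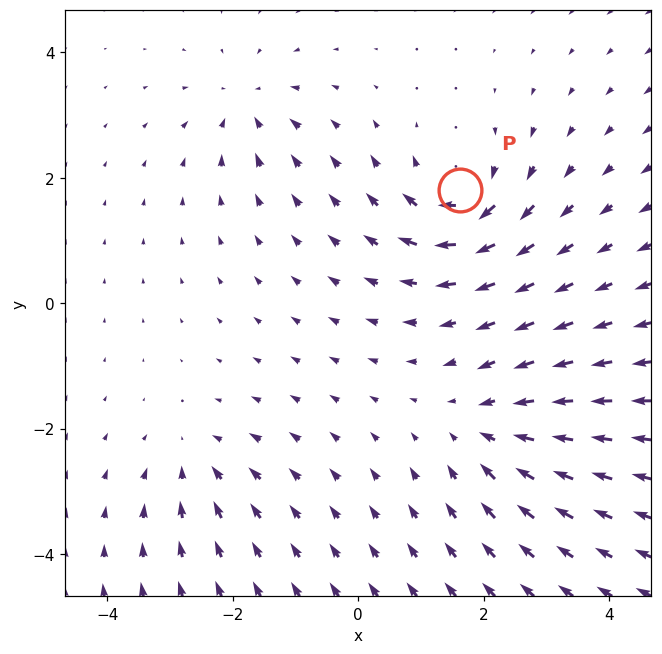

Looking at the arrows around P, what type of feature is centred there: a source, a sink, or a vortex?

At P (1.6, 1.8) the arrows circulate clockwise. Divergence ≈0, curl about -6 — near-zero divergence with nonzero curl is a vortex.

vortex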